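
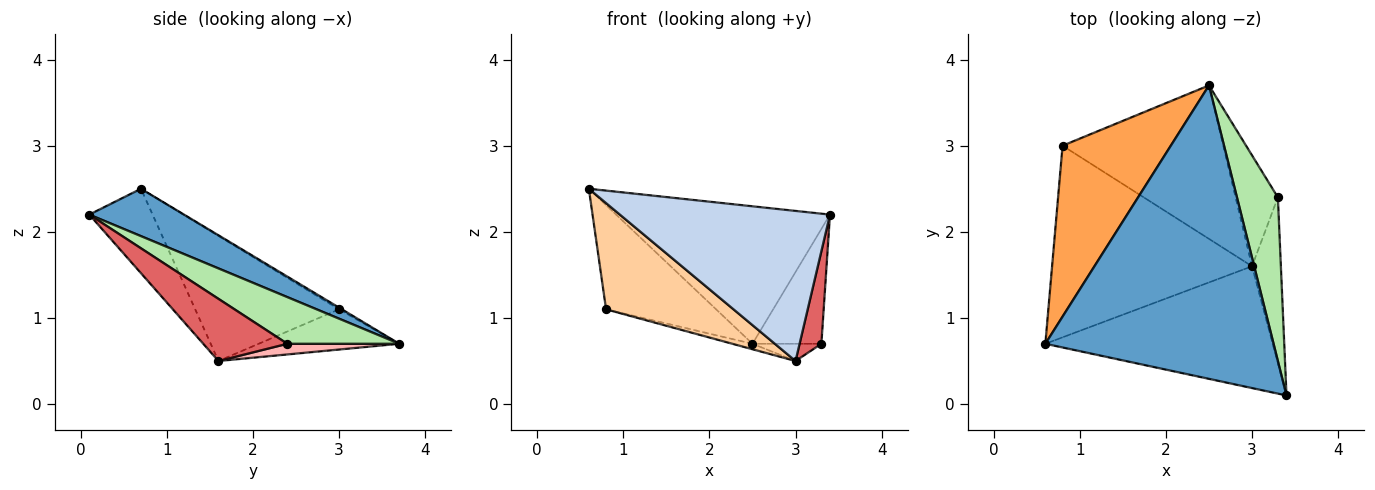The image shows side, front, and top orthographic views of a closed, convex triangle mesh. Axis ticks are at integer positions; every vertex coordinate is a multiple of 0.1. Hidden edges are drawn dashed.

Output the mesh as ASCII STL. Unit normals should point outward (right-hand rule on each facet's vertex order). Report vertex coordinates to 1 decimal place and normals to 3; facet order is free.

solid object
 facet normal 0.185 0.417 0.890
  outer loop
   vertex 2.5 3.7 0.7
   vertex 0.6 0.7 2.5
   vertex 3.4 0.1 2.2
  endloop
 endfacet
 facet normal -0.228 -0.756 -0.614
  outer loop
   vertex 3.0 1.6 0.5
   vertex 3.4 0.1 2.2
   vertex 0.6 0.7 2.5
  endloop
 endfacet
 facet normal -0.014 0.521 0.854
  outer loop
   vertex 0.8 3.0 1.1
   vertex 0.6 0.7 2.5
   vertex 2.5 3.7 0.7
  endloop
 endfacet
 facet normal -0.480 -0.425 -0.767
  outer loop
   vertex 0.8 3.0 1.1
   vertex 3.0 1.6 0.5
   vertex 0.6 0.7 2.5
  endloop
 endfacet
 facet normal -0.242 0.035 -0.970
  outer loop
   vertex 0.8 3.0 1.1
   vertex 2.5 3.7 0.7
   vertex 3.0 1.6 0.5
  endloop
 endfacet
 facet normal 0.682 0.420 0.598
  outer loop
   vertex 3.3 2.4 0.7
   vertex 2.5 3.7 0.7
   vertex 3.4 0.1 2.2
  endloop
 endfacet
 facet normal 0.883 -0.229 -0.410
  outer loop
   vertex 3.3 2.4 0.7
   vertex 3.4 0.1 2.2
   vertex 3.0 1.6 0.5
  endloop
 endfacet
 facet normal 0.242 0.149 -0.959
  outer loop
   vertex 3.3 2.4 0.7
   vertex 3.0 1.6 0.5
   vertex 2.5 3.7 0.7
  endloop
 endfacet
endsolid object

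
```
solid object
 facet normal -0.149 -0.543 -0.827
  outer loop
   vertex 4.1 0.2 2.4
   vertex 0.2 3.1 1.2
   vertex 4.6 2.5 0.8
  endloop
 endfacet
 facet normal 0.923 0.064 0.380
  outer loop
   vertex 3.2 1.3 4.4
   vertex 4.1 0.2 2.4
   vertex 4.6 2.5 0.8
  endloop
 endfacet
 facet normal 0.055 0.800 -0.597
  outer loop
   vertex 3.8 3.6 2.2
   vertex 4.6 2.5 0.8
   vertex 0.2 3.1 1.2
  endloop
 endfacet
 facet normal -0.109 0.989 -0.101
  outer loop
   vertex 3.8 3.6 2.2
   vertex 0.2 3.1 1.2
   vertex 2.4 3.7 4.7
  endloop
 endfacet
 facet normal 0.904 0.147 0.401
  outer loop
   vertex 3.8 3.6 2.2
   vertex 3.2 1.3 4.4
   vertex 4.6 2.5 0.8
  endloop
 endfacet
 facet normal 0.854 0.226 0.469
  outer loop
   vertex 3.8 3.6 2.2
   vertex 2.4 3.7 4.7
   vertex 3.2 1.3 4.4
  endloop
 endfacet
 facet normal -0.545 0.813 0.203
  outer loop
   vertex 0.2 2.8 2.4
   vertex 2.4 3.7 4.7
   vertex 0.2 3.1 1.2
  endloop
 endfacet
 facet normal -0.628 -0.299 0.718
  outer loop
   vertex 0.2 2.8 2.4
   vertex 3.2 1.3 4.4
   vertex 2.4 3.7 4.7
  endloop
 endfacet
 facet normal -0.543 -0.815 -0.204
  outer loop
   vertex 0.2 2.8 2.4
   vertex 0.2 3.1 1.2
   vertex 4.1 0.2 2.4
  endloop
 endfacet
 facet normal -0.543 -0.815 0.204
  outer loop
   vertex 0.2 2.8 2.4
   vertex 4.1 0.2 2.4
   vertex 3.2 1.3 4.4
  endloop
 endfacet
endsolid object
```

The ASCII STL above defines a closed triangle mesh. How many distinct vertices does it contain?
7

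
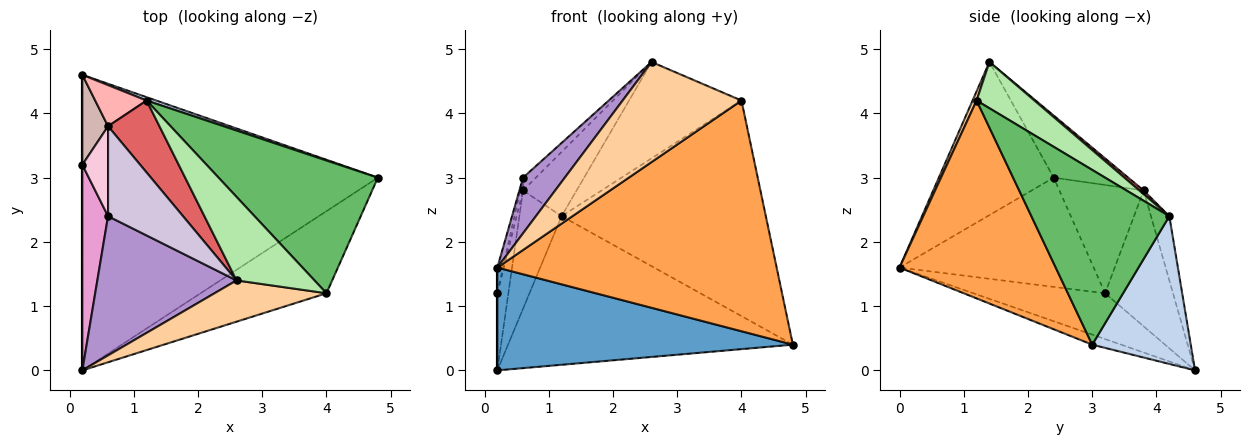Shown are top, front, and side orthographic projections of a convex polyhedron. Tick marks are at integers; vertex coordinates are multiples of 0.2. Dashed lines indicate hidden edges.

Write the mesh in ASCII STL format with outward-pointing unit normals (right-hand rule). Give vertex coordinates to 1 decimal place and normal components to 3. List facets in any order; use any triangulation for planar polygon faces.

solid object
 facet normal -0.032 -0.328 -0.944
  outer loop
   vertex 0.2 0.0 1.6
   vertex 0.2 4.6 0.0
   vertex 4.8 3.0 0.4
  endloop
 endfacet
 facet normal 0.327 0.945 0.021
  outer loop
   vertex 1.2 4.2 2.4
   vertex 4.8 3.0 0.4
   vertex 0.2 4.6 0.0
  endloop
 endfacet
 facet normal 0.466 -0.833 -0.297
  outer loop
   vertex 4.0 1.2 4.2
   vertex 0.2 0.0 1.6
   vertex 4.8 3.0 0.4
  endloop
 endfacet
 facet normal 0.031 -0.924 0.381
  outer loop
   vertex 4.0 1.2 4.2
   vertex 2.6 1.4 4.8
   vertex 0.2 0.0 1.6
  endloop
 endfacet
 facet normal 0.499 0.738 0.455
  outer loop
   vertex 4.0 1.2 4.2
   vertex 4.8 3.0 0.4
   vertex 1.2 4.2 2.4
  endloop
 endfacet
 facet normal 0.362 0.704 0.610
  outer loop
   vertex 4.0 1.2 4.2
   vertex 1.2 4.2 2.4
   vertex 2.6 1.4 4.8
  endloop
 endfacet
 facet normal 0.053 0.665 0.745
  outer loop
   vertex 0.6 3.8 2.8
   vertex 2.6 1.4 4.8
   vertex 1.2 4.2 2.4
  endloop
 endfacet
 facet normal -0.380 0.874 0.304
  outer loop
   vertex 0.6 3.8 2.8
   vertex 1.2 4.2 2.4
   vertex 0.2 4.6 0.0
  endloop
 endfacet
 facet normal -0.715 -0.260 0.650
  outer loop
   vertex 0.6 2.4 3.0
   vertex 0.2 0.0 1.6
   vertex 2.6 1.4 4.8
  endloop
 endfacet
 facet normal -0.634 0.109 0.765
  outer loop
   vertex 0.6 2.4 3.0
   vertex 2.6 1.4 4.8
   vertex 0.6 3.8 2.8
  endloop
 endfacet
 facet normal -1.000 0.000 0.000
  outer loop
   vertex 0.2 3.2 1.2
   vertex 0.2 4.6 0.0
   vertex 0.2 0.0 1.6
  endloop
 endfacet
 facet normal -0.970 0.157 0.184
  outer loop
   vertex 0.2 3.2 1.2
   vertex 0.6 3.8 2.8
   vertex 0.2 4.6 0.0
  endloop
 endfacet
 facet normal -0.973 0.029 0.229
  outer loop
   vertex 0.2 3.2 1.2
   vertex 0.2 0.0 1.6
   vertex 0.6 2.4 3.0
  endloop
 endfacet
 facet normal -0.972 0.033 0.231
  outer loop
   vertex 0.2 3.2 1.2
   vertex 0.6 2.4 3.0
   vertex 0.6 3.8 2.8
  endloop
 endfacet
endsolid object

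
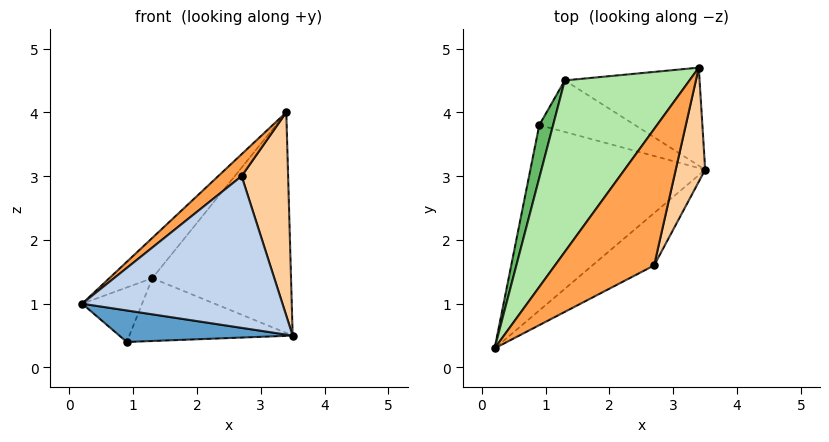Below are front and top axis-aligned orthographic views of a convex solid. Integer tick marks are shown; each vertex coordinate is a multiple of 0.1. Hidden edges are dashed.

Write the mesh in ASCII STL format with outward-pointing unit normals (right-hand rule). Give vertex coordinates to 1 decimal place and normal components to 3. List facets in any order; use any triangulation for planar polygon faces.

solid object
 facet normal -0.007 -0.168 -0.986
  outer loop
   vertex 0.9 3.8 0.4
   vertex 3.5 3.1 0.5
   vertex 0.2 0.3 1.0
  endloop
 endfacet
 facet normal 0.601 -0.755 -0.261
  outer loop
   vertex 2.7 1.6 3.0
   vertex 0.2 0.3 1.0
   vertex 3.5 3.1 0.5
  endloop
 endfacet
 facet normal -0.577 -0.130 0.806
  outer loop
   vertex 2.7 1.6 3.0
   vertex 3.4 4.7 4.0
   vertex 0.2 0.3 1.0
  endloop
 endfacet
 facet normal 0.954 -0.263 0.147
  outer loop
   vertex 2.7 1.6 3.0
   vertex 3.5 3.1 0.5
   vertex 3.4 4.7 4.0
  endloop
 endfacet
 facet normal -0.949 0.227 0.220
  outer loop
   vertex 1.3 4.5 1.4
   vertex 0.9 3.8 0.4
   vertex 0.2 0.3 1.0
  endloop
 endfacet
 facet normal -0.775 0.144 0.615
  outer loop
   vertex 1.3 4.5 1.4
   vertex 0.2 0.3 1.0
   vertex 3.4 4.7 4.0
  endloop
 endfacet
 facet normal 0.227 0.753 -0.618
  outer loop
   vertex 1.3 4.5 1.4
   vertex 3.5 3.1 0.5
   vertex 0.9 3.8 0.4
  endloop
 endfacet
 facet normal 0.384 0.844 -0.375
  outer loop
   vertex 1.3 4.5 1.4
   vertex 3.4 4.7 4.0
   vertex 3.5 3.1 0.5
  endloop
 endfacet
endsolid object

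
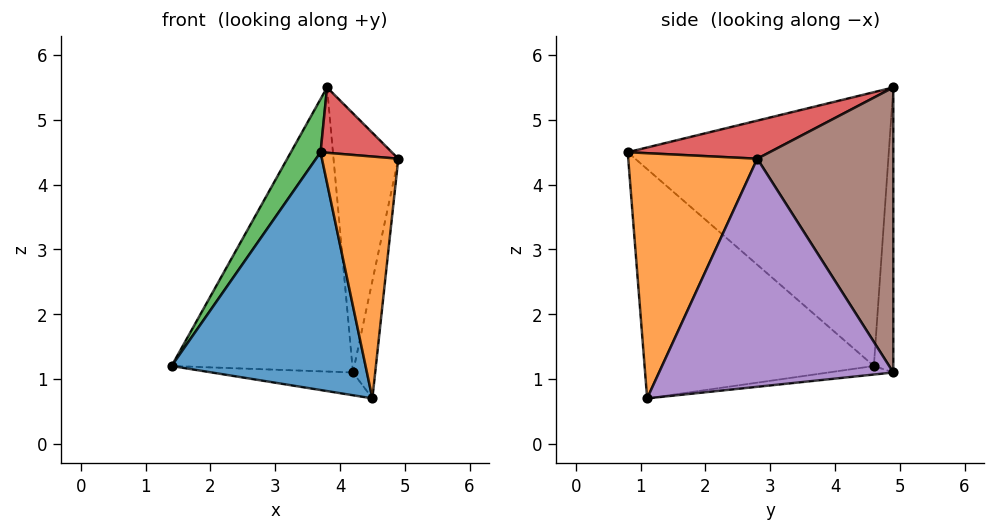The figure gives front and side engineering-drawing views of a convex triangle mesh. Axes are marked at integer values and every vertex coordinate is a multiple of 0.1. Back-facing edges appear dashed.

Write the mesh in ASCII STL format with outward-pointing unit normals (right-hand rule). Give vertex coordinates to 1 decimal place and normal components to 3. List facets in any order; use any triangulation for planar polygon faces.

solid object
 facet normal -0.747 -0.632 -0.207
  outer loop
   vertex 4.5 1.1 0.7
   vertex 3.7 0.8 4.5
   vertex 1.4 4.6 1.2
  endloop
 endfacet
 facet normal 0.852 -0.504 0.140
  outer loop
   vertex 4.5 1.1 0.7
   vertex 4.9 2.8 4.4
   vertex 3.7 0.8 4.5
  endloop
 endfacet
 facet normal -0.866 -0.098 0.490
  outer loop
   vertex 3.8 4.9 5.5
   vertex 1.4 4.6 1.2
   vertex 3.7 0.8 4.5
  endloop
 endfacet
 facet normal 0.443 -0.223 0.868
  outer loop
   vertex 3.8 4.9 5.5
   vertex 3.7 0.8 4.5
   vertex 4.9 2.8 4.4
  endloop
 endfacet
 facet normal 0.984 0.093 -0.149
  outer loop
   vertex 4.2 4.9 1.1
   vertex 4.9 2.8 4.4
   vertex 4.5 1.1 0.7
  endloop
 endfacet
 facet normal 0.900 0.428 0.082
  outer loop
   vertex 4.2 4.9 1.1
   vertex 3.8 4.9 5.5
   vertex 4.9 2.8 4.4
  endloop
 endfacet
 facet normal -0.046 0.101 -0.994
  outer loop
   vertex 4.2 4.9 1.1
   vertex 4.5 1.1 0.7
   vertex 1.4 4.6 1.2
  endloop
 endfacet
 facet normal -0.107 0.994 -0.010
  outer loop
   vertex 4.2 4.9 1.1
   vertex 1.4 4.6 1.2
   vertex 3.8 4.9 5.5
  endloop
 endfacet
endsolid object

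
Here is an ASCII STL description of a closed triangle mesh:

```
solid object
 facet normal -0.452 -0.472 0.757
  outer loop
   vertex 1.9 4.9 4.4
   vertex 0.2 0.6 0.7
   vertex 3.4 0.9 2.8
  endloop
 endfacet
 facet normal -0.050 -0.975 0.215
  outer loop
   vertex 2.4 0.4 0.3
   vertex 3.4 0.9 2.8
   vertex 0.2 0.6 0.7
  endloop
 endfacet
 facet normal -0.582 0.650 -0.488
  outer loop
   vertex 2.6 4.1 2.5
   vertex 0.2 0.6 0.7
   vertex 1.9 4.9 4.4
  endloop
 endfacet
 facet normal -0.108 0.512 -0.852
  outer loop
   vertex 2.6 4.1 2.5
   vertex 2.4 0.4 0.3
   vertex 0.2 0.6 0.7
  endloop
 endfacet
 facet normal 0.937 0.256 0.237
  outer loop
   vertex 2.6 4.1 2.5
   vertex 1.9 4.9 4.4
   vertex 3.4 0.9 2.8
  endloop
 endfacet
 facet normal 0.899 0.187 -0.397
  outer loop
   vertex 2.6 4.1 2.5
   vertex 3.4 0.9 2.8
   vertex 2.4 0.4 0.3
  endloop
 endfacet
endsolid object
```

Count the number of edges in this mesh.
9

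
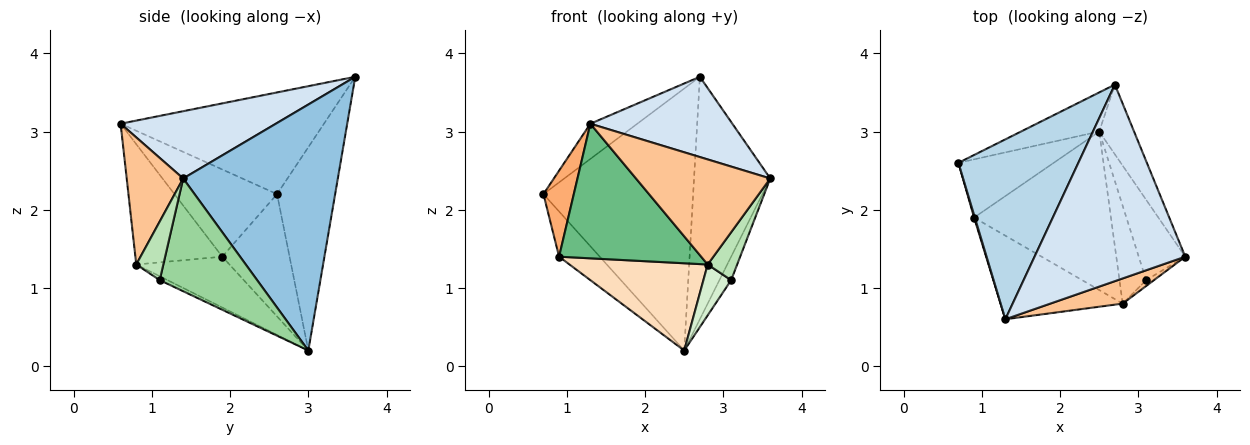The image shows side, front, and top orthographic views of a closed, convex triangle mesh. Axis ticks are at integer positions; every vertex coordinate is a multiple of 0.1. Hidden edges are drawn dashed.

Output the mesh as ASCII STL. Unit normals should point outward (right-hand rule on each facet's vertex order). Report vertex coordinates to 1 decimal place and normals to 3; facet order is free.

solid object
 facet normal -0.358 0.923 -0.138
  outer loop
   vertex 2.5 3.0 0.2
   vertex 0.7 2.6 2.2
   vertex 2.7 3.6 3.7
  endloop
 endfacet
 facet normal 0.890 0.438 -0.126
  outer loop
   vertex 2.5 3.0 0.2
   vertex 2.7 3.6 3.7
   vertex 3.6 1.4 2.4
  endloop
 endfacet
 facet normal -0.640 0.148 0.754
  outer loop
   vertex 1.3 0.6 3.1
   vertex 2.7 3.6 3.7
   vertex 0.7 2.6 2.2
  endloop
 endfacet
 facet normal 0.382 -0.349 0.856
  outer loop
   vertex 1.3 0.6 3.1
   vertex 3.6 1.4 2.4
   vertex 2.7 3.6 3.7
  endloop
 endfacet
 facet normal -0.712 0.431 -0.555
  outer loop
   vertex 0.9 1.9 1.4
   vertex 0.7 2.6 2.2
   vertex 2.5 3.0 0.2
  endloop
 endfacet
 facet normal -0.959 -0.284 0.009
  outer loop
   vertex 0.9 1.9 1.4
   vertex 1.3 0.6 3.1
   vertex 0.7 2.6 2.2
  endloop
 endfacet
 facet normal 0.379 -0.900 0.216
  outer loop
   vertex 2.8 0.8 1.3
   vertex 3.6 1.4 2.4
   vertex 1.3 0.6 3.1
  endloop
 endfacet
 facet normal -0.309 -0.459 -0.833
  outer loop
   vertex 2.8 0.8 1.3
   vertex 0.9 1.9 1.4
   vertex 2.5 3.0 0.2
  endloop
 endfacet
 facet normal -0.461 -0.754 -0.468
  outer loop
   vertex 2.8 0.8 1.3
   vertex 1.3 0.6 3.1
   vertex 0.9 1.9 1.4
  endloop
 endfacet
 facet normal 0.919 0.111 -0.379
  outer loop
   vertex 3.1 1.1 1.1
   vertex 2.5 3.0 0.2
   vertex 3.6 1.4 2.4
  endloop
 endfacet
 facet normal 0.674 -0.734 -0.090
  outer loop
   vertex 3.1 1.1 1.1
   vertex 3.6 1.4 2.4
   vertex 2.8 0.8 1.3
  endloop
 endfacet
 facet normal -0.129 -0.457 -0.880
  outer loop
   vertex 3.1 1.1 1.1
   vertex 2.8 0.8 1.3
   vertex 2.5 3.0 0.2
  endloop
 endfacet
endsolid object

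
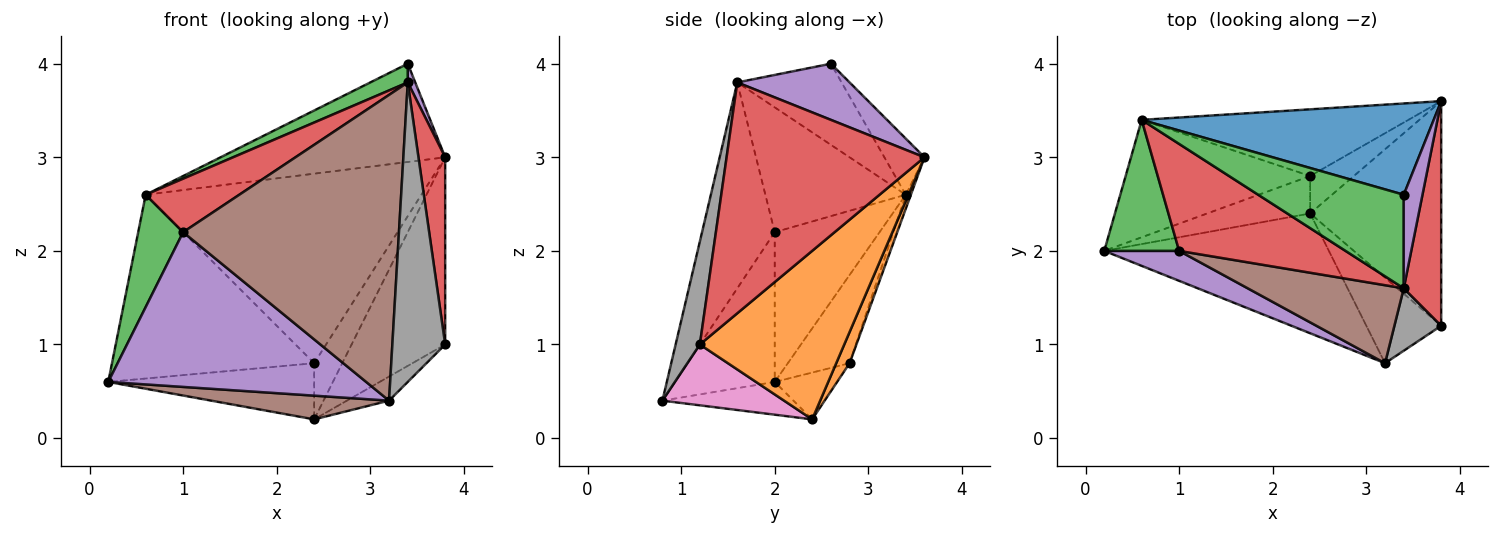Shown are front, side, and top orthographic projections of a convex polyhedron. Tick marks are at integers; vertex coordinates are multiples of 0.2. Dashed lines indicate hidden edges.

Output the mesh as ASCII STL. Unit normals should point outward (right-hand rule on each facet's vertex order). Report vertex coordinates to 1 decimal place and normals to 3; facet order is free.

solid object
 facet normal -0.130 0.727 0.675
  outer loop
   vertex 0.6 3.4 2.6
   vertex 3.4 2.6 4.0
   vertex 3.8 3.6 3.0
  endloop
 endfacet
 facet normal 0.703 0.455 -0.547
  outer loop
   vertex 2.4 2.4 0.2
   vertex 3.8 3.6 3.0
   vertex 3.8 1.2 1.0
  endloop
 endfacet
 facet normal -0.479 -0.172 0.861
  outer loop
   vertex 3.4 1.6 3.8
   vertex 3.4 2.6 4.0
   vertex 0.6 3.4 2.6
  endloop
 endfacet
 facet normal 0.978 -0.132 0.159
  outer loop
   vertex 3.4 1.6 3.8
   vertex 3.8 1.2 1.0
   vertex 3.8 3.6 3.0
  endloop
 endfacet
 facet normal 0.947 -0.063 0.316
  outer loop
   vertex 3.4 1.6 3.8
   vertex 3.8 3.6 3.0
   vertex 3.4 2.6 4.0
  endloop
 endfacet
 facet normal -0.142 -0.192 -0.971
  outer loop
   vertex 3.2 0.8 0.4
   vertex 0.2 2.0 0.6
   vertex 2.4 2.4 0.2
  endloop
 endfacet
 facet normal 0.616 0.213 -0.758
  outer loop
   vertex 3.2 0.8 0.4
   vertex 2.4 2.4 0.2
   vertex 3.8 1.2 1.0
  endloop
 endfacet
 facet normal 0.409 -0.893 0.186
  outer loop
   vertex 3.2 0.8 0.4
   vertex 3.8 1.2 1.0
   vertex 3.4 1.6 3.8
  endloop
 endfacet
 facet normal -0.249 0.816 -0.521
  outer loop
   vertex 2.4 2.8 0.8
   vertex 0.2 2.0 0.6
   vertex 0.6 3.4 2.6
  endloop
 endfacet
 facet normal -0.244 0.807 -0.538
  outer loop
   vertex 2.4 2.8 0.8
   vertex 2.4 2.4 0.2
   vertex 0.2 2.0 0.6
  endloop
 endfacet
 facet normal -0.017 0.943 -0.332
  outer loop
   vertex 2.4 2.8 0.8
   vertex 0.6 3.4 2.6
   vertex 3.8 3.6 3.0
  endloop
 endfacet
 facet normal 0.368 0.774 -0.516
  outer loop
   vertex 2.4 2.8 0.8
   vertex 3.8 3.6 3.0
   vertex 2.4 2.4 0.2
  endloop
 endfacet
 facet normal -0.835 -0.358 0.418
  outer loop
   vertex 1.0 2.0 2.2
   vertex 0.6 3.4 2.6
   vertex 0.2 2.0 0.6
  endloop
 endfacet
 facet normal -0.557 -0.371 0.743
  outer loop
   vertex 1.0 2.0 2.2
   vertex 3.4 1.6 3.8
   vertex 0.6 3.4 2.6
  endloop
 endfacet
 facet normal -0.355 -0.918 0.178
  outer loop
   vertex 1.0 2.0 2.2
   vertex 0.2 2.0 0.6
   vertex 3.2 0.8 0.4
  endloop
 endfacet
 facet normal -0.310 -0.921 0.235
  outer loop
   vertex 1.0 2.0 2.2
   vertex 3.2 0.8 0.4
   vertex 3.4 1.6 3.8
  endloop
 endfacet
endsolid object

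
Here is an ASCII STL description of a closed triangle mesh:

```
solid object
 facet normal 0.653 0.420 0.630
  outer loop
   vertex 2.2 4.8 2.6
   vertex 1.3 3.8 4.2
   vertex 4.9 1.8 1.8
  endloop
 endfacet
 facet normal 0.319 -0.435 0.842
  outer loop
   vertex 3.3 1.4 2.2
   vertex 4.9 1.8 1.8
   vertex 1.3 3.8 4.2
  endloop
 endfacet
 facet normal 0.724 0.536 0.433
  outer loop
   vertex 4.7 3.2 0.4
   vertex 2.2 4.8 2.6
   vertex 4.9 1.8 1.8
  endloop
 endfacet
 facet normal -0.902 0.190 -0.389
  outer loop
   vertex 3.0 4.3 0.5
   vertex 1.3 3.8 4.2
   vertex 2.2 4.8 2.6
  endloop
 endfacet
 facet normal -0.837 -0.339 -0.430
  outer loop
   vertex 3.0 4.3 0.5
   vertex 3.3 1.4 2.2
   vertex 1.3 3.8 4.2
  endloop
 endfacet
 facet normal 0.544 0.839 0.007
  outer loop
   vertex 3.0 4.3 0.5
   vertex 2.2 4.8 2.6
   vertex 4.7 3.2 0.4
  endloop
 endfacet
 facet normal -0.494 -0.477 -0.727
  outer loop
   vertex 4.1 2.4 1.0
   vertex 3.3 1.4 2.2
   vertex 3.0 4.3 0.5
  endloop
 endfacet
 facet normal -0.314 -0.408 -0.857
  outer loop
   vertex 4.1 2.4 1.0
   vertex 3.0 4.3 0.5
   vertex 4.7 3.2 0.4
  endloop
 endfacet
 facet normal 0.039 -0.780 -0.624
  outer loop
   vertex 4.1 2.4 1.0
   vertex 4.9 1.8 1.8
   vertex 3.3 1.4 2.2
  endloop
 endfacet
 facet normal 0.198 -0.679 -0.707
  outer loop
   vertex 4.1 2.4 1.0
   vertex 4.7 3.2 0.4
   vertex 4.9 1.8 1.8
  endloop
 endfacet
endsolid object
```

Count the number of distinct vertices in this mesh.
7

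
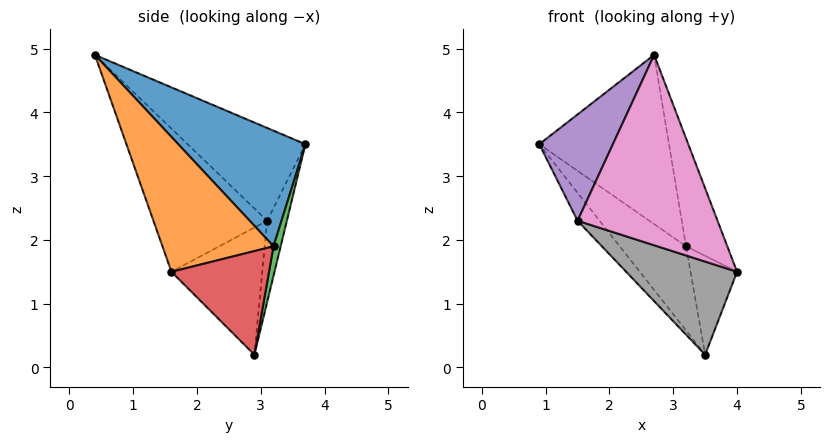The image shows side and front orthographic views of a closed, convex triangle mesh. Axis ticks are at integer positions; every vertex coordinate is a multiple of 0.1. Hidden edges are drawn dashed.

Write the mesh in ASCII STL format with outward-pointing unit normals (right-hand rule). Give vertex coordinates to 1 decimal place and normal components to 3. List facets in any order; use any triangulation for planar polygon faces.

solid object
 facet normal 0.551 0.562 0.617
  outer loop
   vertex 3.2 3.2 1.9
   vertex 0.9 3.7 3.5
   vertex 2.7 0.4 4.9
  endloop
 endfacet
 facet normal 0.845 0.314 0.434
  outer loop
   vertex 3.2 3.2 1.9
   vertex 2.7 0.4 4.9
   vertex 4.0 1.6 1.5
  endloop
 endfacet
 facet normal 0.106 0.982 -0.155
  outer loop
   vertex 3.2 3.2 1.9
   vertex 3.5 2.9 0.2
   vertex 0.9 3.7 3.5
  endloop
 endfacet
 facet normal 0.899 0.429 0.083
  outer loop
   vertex 3.2 3.2 1.9
   vertex 4.0 1.6 1.5
   vertex 3.5 2.9 0.2
  endloop
 endfacet
 facet normal -0.837 -0.523 -0.157
  outer loop
   vertex 1.5 3.1 2.3
   vertex 2.7 0.4 4.9
   vertex 0.9 3.7 3.5
  endloop
 endfacet
 facet normal -0.545 0.609 -0.577
  outer loop
   vertex 1.5 3.1 2.3
   vertex 0.9 3.7 3.5
   vertex 3.5 2.9 0.2
  endloop
 endfacet
 facet normal -0.561 -0.690 -0.458
  outer loop
   vertex 1.5 3.1 2.3
   vertex 4.0 1.6 1.5
   vertex 2.7 0.4 4.9
  endloop
 endfacet
 facet normal -0.560 -0.684 -0.468
  outer loop
   vertex 1.5 3.1 2.3
   vertex 3.5 2.9 0.2
   vertex 4.0 1.6 1.5
  endloop
 endfacet
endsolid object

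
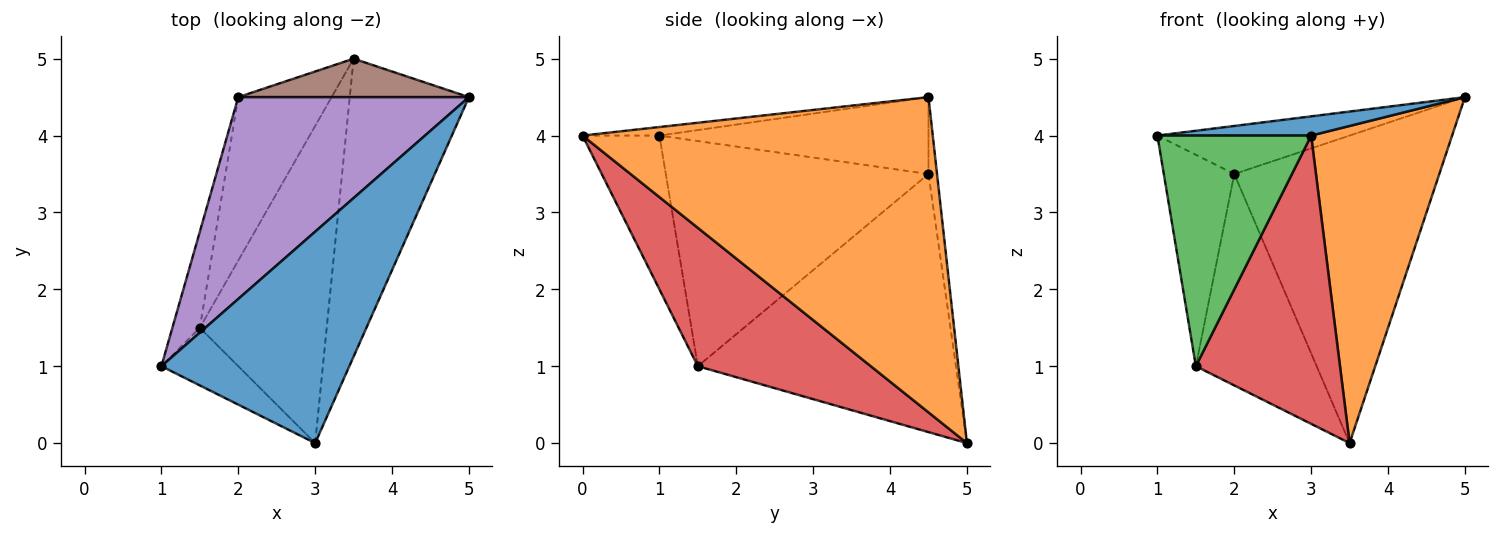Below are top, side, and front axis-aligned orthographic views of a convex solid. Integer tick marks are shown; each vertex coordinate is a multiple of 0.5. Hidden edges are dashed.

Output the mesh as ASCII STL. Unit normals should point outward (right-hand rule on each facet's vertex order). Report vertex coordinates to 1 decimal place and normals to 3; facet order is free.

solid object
 facet normal -0.045 -0.090 0.995
  outer loop
   vertex 3.0 0.0 4.0
   vertex 5.0 4.5 4.5
   vertex 1.0 1.0 4.0
  endloop
 endfacet
 facet normal 0.875 -0.352 -0.331
  outer loop
   vertex 3.5 5.0 0.0
   vertex 5.0 4.5 4.5
   vertex 3.0 0.0 4.0
  endloop
 endfacet
 facet normal -0.436 -0.873 -0.218
  outer loop
   vertex 1.5 1.5 1.0
   vertex 3.0 0.0 4.0
   vertex 1.0 1.0 4.0
  endloop
 endfacet
 facet normal 0.628 -0.523 -0.576
  outer loop
   vertex 1.5 1.5 1.0
   vertex 3.5 5.0 0.0
   vertex 3.0 0.0 4.0
  endloop
 endfacet
 facet normal -0.308 0.220 0.925
  outer loop
   vertex 2.0 4.5 3.5
   vertex 1.0 1.0 4.0
   vertex 5.0 4.5 4.5
  endloop
 endfacet
 facet normal -0.041 0.991 0.124
  outer loop
   vertex 2.0 4.5 3.5
   vertex 5.0 4.5 4.5
   vertex 3.5 5.0 0.0
  endloop
 endfacet
 facet normal -0.959 0.257 -0.117
  outer loop
   vertex 2.0 4.5 3.5
   vertex 1.5 1.5 1.0
   vertex 1.0 1.0 4.0
  endloop
 endfacet
 facet normal -0.861 0.403 -0.311
  outer loop
   vertex 2.0 4.5 3.5
   vertex 3.5 5.0 0.0
   vertex 1.5 1.5 1.0
  endloop
 endfacet
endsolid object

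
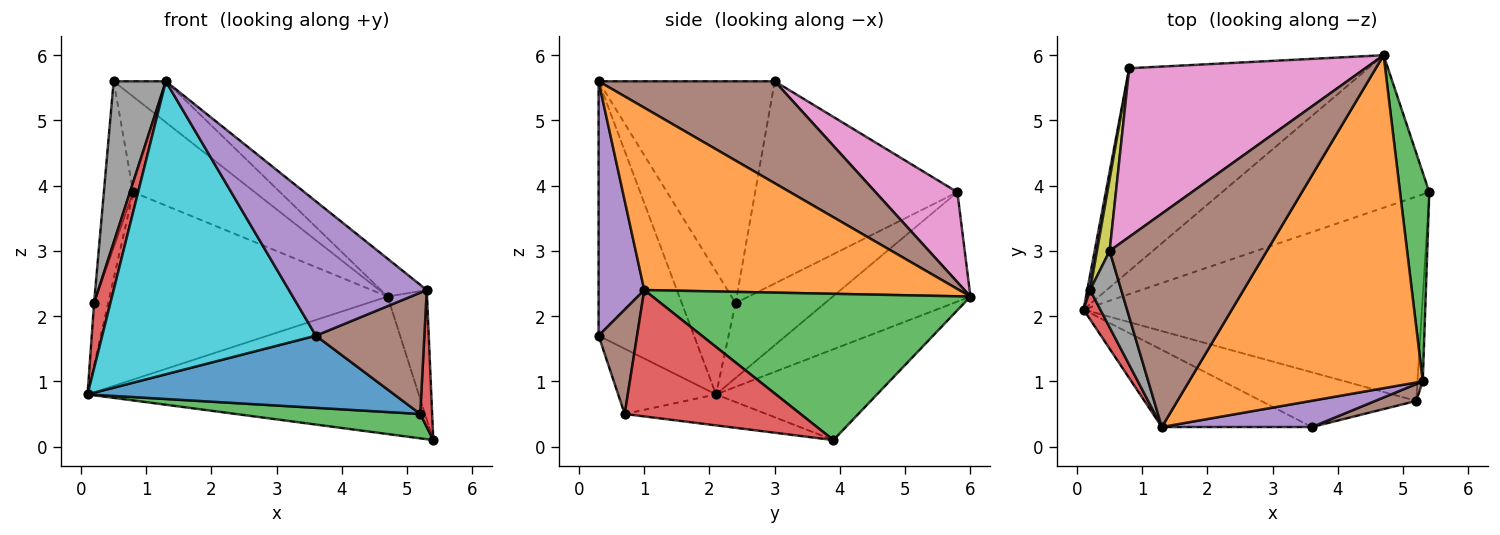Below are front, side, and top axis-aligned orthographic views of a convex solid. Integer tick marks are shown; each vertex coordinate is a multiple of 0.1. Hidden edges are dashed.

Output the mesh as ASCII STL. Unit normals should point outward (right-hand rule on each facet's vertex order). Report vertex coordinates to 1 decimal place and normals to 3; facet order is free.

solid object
 facet normal -0.310 0.637 -0.706
  outer loop
   vertex 4.7 6.0 2.3
   vertex 5.4 3.9 0.1
   vertex 0.1 2.1 0.8
  endloop
 endfacet
 facet normal -0.319 0.643 -0.696
  outer loop
   vertex 0.8 5.8 3.9
   vertex 4.7 6.0 2.3
   vertex 0.1 2.1 0.8
  endloop
 endfacet
 facet normal -0.091 -0.118 -0.989
  outer loop
   vertex 5.2 0.7 0.5
   vertex 0.1 2.1 0.8
   vertex 5.4 3.9 0.1
  endloop
 endfacet
 facet normal -0.949 -0.288 0.129
  outer loop
   vertex 0.2 2.4 2.2
   vertex 0.1 2.1 0.8
   vertex 1.3 0.3 5.6
  endloop
 endfacet
 facet normal -0.987 0.156 0.037
  outer loop
   vertex 0.2 2.4 2.2
   vertex 0.8 5.8 3.9
   vertex 0.1 2.1 0.8
  endloop
 endfacet
 facet normal 0.537 0.159 0.828
  outer loop
   vertex 0.5 3.0 5.6
   vertex 1.3 0.3 5.6
   vertex 4.7 6.0 2.3
  endloop
 endfacet
 facet normal 0.315 0.468 0.826
  outer loop
   vertex 0.5 3.0 5.6
   vertex 4.7 6.0 2.3
   vertex 0.8 5.8 3.9
  endloop
 endfacet
 facet normal -0.950 -0.282 0.134
  outer loop
   vertex 0.5 3.0 5.6
   vertex 0.2 2.4 2.2
   vertex 1.3 0.3 5.6
  endloop
 endfacet
 facet normal -0.988 0.143 0.062
  outer loop
   vertex 0.5 3.0 5.6
   vertex 0.8 5.8 3.9
   vertex 0.2 2.4 2.2
  endloop
 endfacet
 facet normal -0.396 -0.888 -0.234
  outer loop
   vertex 3.6 0.3 1.7
   vertex 1.3 0.3 5.6
   vertex 0.1 2.1 0.8
  endloop
 endfacet
 facet normal -0.246 -0.772 -0.586
  outer loop
   vertex 3.6 0.3 1.7
   vertex 0.1 2.1 0.8
   vertex 5.2 0.7 0.5
  endloop
 endfacet
 facet normal 0.613 0.089 0.785
  outer loop
   vertex 5.3 1.0 2.4
   vertex 4.7 6.0 2.3
   vertex 1.3 0.3 5.6
  endloop
 endfacet
 facet normal 0.973 0.121 0.195
  outer loop
   vertex 5.3 1.0 2.4
   vertex 5.4 3.9 0.1
   vertex 4.7 6.0 2.3
  endloop
 endfacet
 facet normal 0.997 -0.068 -0.042
  outer loop
   vertex 5.3 1.0 2.4
   vertex 5.2 0.7 0.5
   vertex 5.4 3.9 0.1
  endloop
 endfacet
 facet normal 0.309 -0.933 0.182
  outer loop
   vertex 5.3 1.0 2.4
   vertex 1.3 0.3 5.6
   vertex 3.6 0.3 1.7
  endloop
 endfacet
 facet normal 0.331 -0.935 0.130
  outer loop
   vertex 5.3 1.0 2.4
   vertex 3.6 0.3 1.7
   vertex 5.2 0.7 0.5
  endloop
 endfacet
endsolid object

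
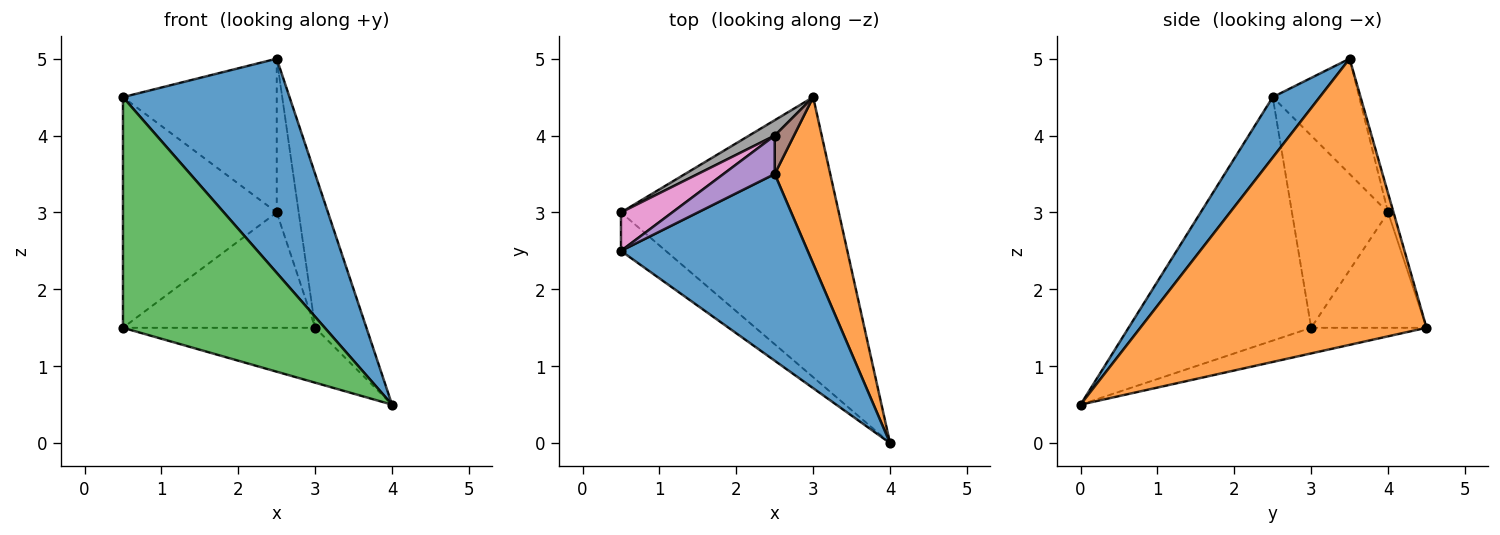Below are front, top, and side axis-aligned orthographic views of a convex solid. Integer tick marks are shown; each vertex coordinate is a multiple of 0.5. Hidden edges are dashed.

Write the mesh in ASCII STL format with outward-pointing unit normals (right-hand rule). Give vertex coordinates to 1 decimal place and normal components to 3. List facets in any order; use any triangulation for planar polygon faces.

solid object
 facet normal 0.208 -0.737 0.643
  outer loop
   vertex 2.5 3.5 5.0
   vertex 0.5 2.5 4.5
   vertex 4.0 0.0 0.5
  endloop
 endfacet
 facet normal 0.967 0.173 0.188
  outer loop
   vertex 2.5 3.5 5.0
   vertex 4.0 0.0 0.5
   vertex 3.0 4.5 1.5
  endloop
 endfacet
 facet normal -0.666 -0.736 -0.123
  outer loop
   vertex 0.5 3.0 1.5
   vertex 4.0 0.0 0.5
   vertex 0.5 2.5 4.5
  endloop
 endfacet
 facet normal -0.115 0.191 -0.975
  outer loop
   vertex 0.5 3.0 1.5
   vertex 3.0 4.5 1.5
   vertex 4.0 0.0 0.5
  endloop
 endfacet
 facet normal -0.479 0.852 0.213
  outer loop
   vertex 2.5 4.0 3.0
   vertex 0.5 2.5 4.5
   vertex 2.5 3.5 5.0
  endloop
 endfacet
 facet normal -0.236 0.943 0.236
  outer loop
   vertex 2.5 4.0 3.0
   vertex 2.5 3.5 5.0
   vertex 3.0 4.5 1.5
  endloop
 endfacet
 facet normal -0.525 0.840 0.140
  outer loop
   vertex 2.5 4.0 3.0
   vertex 0.5 3.0 1.5
   vertex 0.5 2.5 4.5
  endloop
 endfacet
 facet normal -0.511 0.852 0.114
  outer loop
   vertex 2.5 4.0 3.0
   vertex 3.0 4.5 1.5
   vertex 0.5 3.0 1.5
  endloop
 endfacet
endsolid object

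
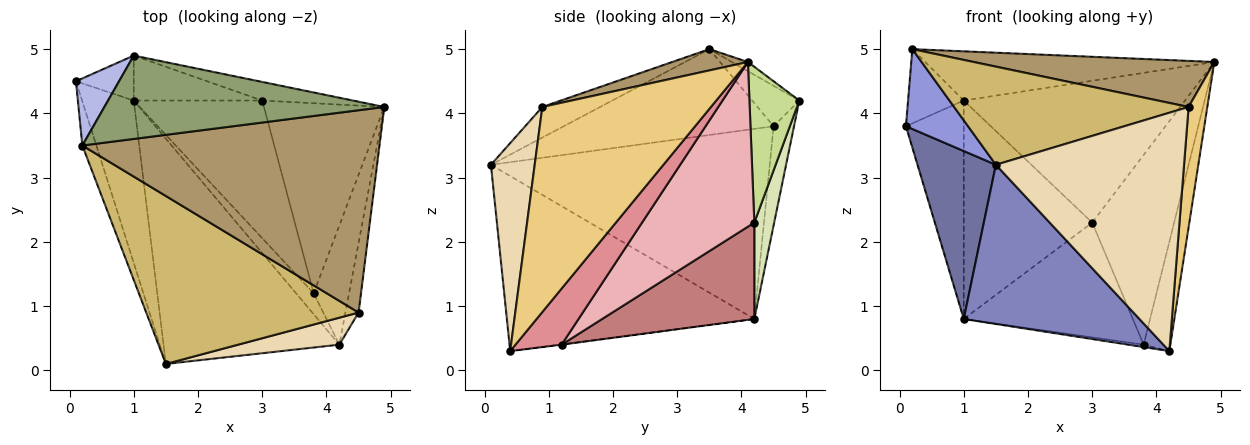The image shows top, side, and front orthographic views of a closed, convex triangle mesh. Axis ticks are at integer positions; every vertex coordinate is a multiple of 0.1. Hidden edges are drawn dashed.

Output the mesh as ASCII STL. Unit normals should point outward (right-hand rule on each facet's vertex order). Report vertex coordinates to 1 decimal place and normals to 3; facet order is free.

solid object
 facet normal -0.931 -0.262 -0.253
  outer loop
   vertex 1.0 4.2 0.8
   vertex 1.5 0.1 3.2
   vertex 0.1 4.5 3.8
  endloop
 endfacet
 facet normal -0.631 -0.448 -0.634
  outer loop
   vertex 1.0 4.2 0.8
   vertex 4.2 0.4 0.3
   vertex 1.5 0.1 3.2
  endloop
 endfacet
 facet normal -0.947 -0.280 -0.155
  outer loop
   vertex 0.2 3.5 5.0
   vertex 0.1 4.5 3.8
   vertex 1.5 0.1 3.2
  endloop
 endfacet
 facet normal -0.532 0.628 0.568
  outer loop
   vertex 1.0 4.9 4.2
   vertex 0.1 4.5 3.8
   vertex 0.2 3.5 5.0
  endloop
 endfacet
 facet normal -0.028 0.508 0.861
  outer loop
   vertex 1.0 4.9 4.2
   vertex 0.2 3.5 5.0
   vertex 4.9 4.1 4.8
  endloop
 endfacet
 facet normal -0.327 0.926 -0.191
  outer loop
   vertex 1.0 4.9 4.2
   vertex 1.0 4.2 0.8
   vertex 0.1 4.5 3.8
  endloop
 endfacet
 facet normal 0.218 0.968 -0.127
  outer loop
   vertex 1.0 4.9 4.2
   vertex 4.9 4.1 4.8
   vertex 3.0 4.2 2.3
  endloop
 endfacet
 facet normal 0.150 0.968 -0.199
  outer loop
   vertex 1.0 4.9 4.2
   vertex 3.0 4.2 2.3
   vertex 1.0 4.2 0.8
  endloop
 endfacet
 facet normal 0.070 -0.221 0.973
  outer loop
   vertex 4.5 0.9 4.1
   vertex 4.9 4.1 4.8
   vertex 0.2 3.5 5.0
  endloop
 endfacet
 facet normal -0.123 -0.501 0.857
  outer loop
   vertex 4.5 0.9 4.1
   vertex 0.2 3.5 5.0
   vertex 1.5 0.1 3.2
  endloop
 endfacet
 facet normal 0.992 -0.110 -0.064
  outer loop
   vertex 4.5 0.9 4.1
   vertex 4.2 0.4 0.3
   vertex 4.9 4.1 4.8
  endloop
 endfacet
 facet normal 0.225 -0.968 0.110
  outer loop
   vertex 4.5 0.9 4.1
   vertex 1.5 0.1 3.2
   vertex 4.2 0.4 0.3
  endloop
 endfacet
 facet normal -0.019 0.115 -0.993
  outer loop
   vertex 3.8 1.2 0.4
   vertex 4.2 0.4 0.3
   vertex 1.0 4.2 0.8
  endloop
 endfacet
 facet normal 0.499 0.555 -0.666
  outer loop
   vertex 3.8 1.2 0.4
   vertex 1.0 4.2 0.8
   vertex 3.0 4.2 2.3
  endloop
 endfacet
 facet normal 0.759 0.440 -0.480
  outer loop
   vertex 3.8 1.2 0.4
   vertex 4.9 4.1 4.8
   vertex 4.2 0.4 0.3
  endloop
 endfacet
 facet normal 0.696 0.508 -0.508
  outer loop
   vertex 3.8 1.2 0.4
   vertex 3.0 4.2 2.3
   vertex 4.9 4.1 4.8
  endloop
 endfacet
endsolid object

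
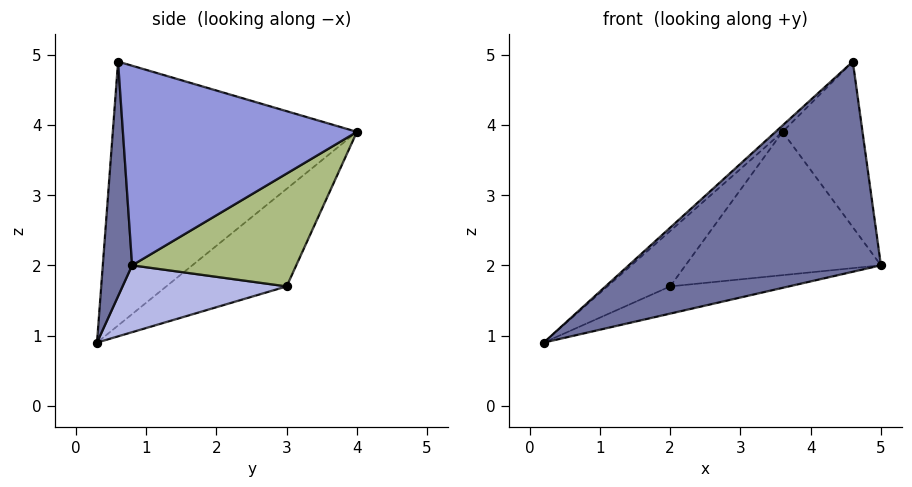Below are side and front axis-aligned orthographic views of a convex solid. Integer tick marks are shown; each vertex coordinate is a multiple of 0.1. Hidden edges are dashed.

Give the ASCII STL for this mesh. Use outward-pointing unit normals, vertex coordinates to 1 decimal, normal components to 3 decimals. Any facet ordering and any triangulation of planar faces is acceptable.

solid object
 facet normal 0.115 -0.992 -0.052
  outer loop
   vertex 4.6 0.6 4.9
   vertex 0.2 0.3 0.9
   vertex 5.0 0.8 2.0
  endloop
 endfacet
 facet normal -0.673 0.019 0.739
  outer loop
   vertex 4.6 0.6 4.9
   vertex 3.6 4.0 3.9
   vertex 0.2 0.3 0.9
  endloop
 endfacet
 facet normal 0.935 0.320 0.151
  outer loop
   vertex 4.6 0.6 4.9
   vertex 5.0 0.8 2.0
   vertex 3.6 4.0 3.9
  endloop
 endfacet
 facet normal 0.206 0.149 -0.967
  outer loop
   vertex 2.0 3.0 1.7
   vertex 5.0 0.8 2.0
   vertex 0.2 0.3 0.9
  endloop
 endfacet
 facet normal -0.813 0.424 0.399
  outer loop
   vertex 2.0 3.0 1.7
   vertex 0.2 0.3 0.9
   vertex 3.6 4.0 3.9
  endloop
 endfacet
 facet normal 0.498 0.593 -0.632
  outer loop
   vertex 2.0 3.0 1.7
   vertex 3.6 4.0 3.9
   vertex 5.0 0.8 2.0
  endloop
 endfacet
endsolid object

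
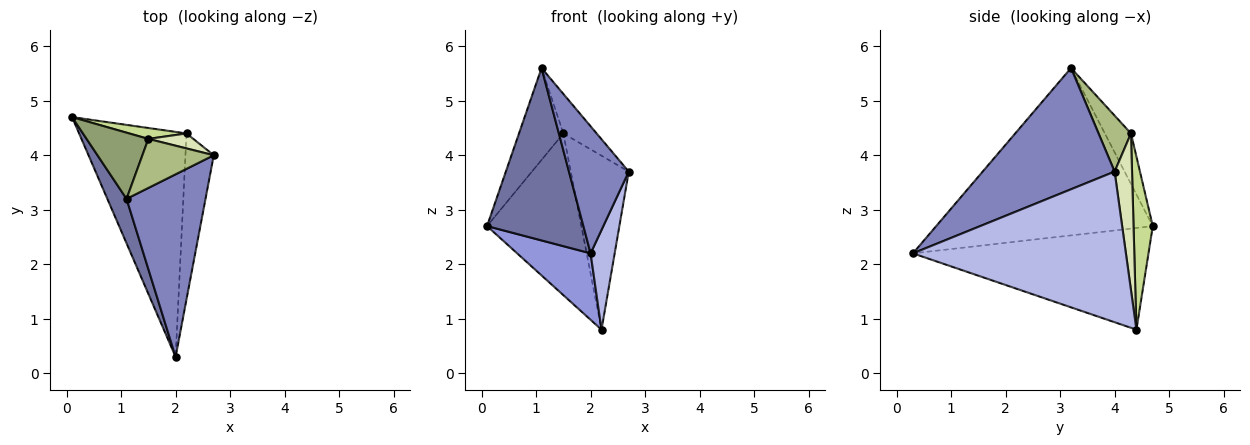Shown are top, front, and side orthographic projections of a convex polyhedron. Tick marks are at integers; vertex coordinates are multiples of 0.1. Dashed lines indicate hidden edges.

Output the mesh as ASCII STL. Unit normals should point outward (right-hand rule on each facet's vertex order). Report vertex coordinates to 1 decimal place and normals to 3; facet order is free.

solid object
 facet normal -0.909 -0.404 0.104
  outer loop
   vertex 1.1 3.2 5.6
   vertex 0.1 4.7 2.7
   vertex 2.0 0.3 2.2
  endloop
 endfacet
 facet normal 0.783 -0.355 0.510
  outer loop
   vertex 1.1 3.2 5.6
   vertex 2.0 0.3 2.2
   vertex 2.7 4.0 3.7
  endloop
 endfacet
 facet normal -0.672 -0.210 -0.710
  outer loop
   vertex 2.2 4.4 0.8
   vertex 2.0 0.3 2.2
   vertex 0.1 4.7 2.7
  endloop
 endfacet
 facet normal 0.977 -0.110 -0.184
  outer loop
   vertex 2.2 4.4 0.8
   vertex 2.7 4.0 3.7
   vertex 2.0 0.3 2.2
  endloop
 endfacet
 facet normal -0.431 0.732 0.527
  outer loop
   vertex 1.5 4.3 4.4
   vertex 0.1 4.7 2.7
   vertex 1.1 3.2 5.6
  endloop
 endfacet
 facet normal 0.521 0.535 0.664
  outer loop
   vertex 1.5 4.3 4.4
   vertex 1.1 3.2 5.6
   vertex 2.7 4.0 3.7
  endloop
 endfacet
 facet normal 0.199 0.978 0.066
  outer loop
   vertex 1.5 4.3 4.4
   vertex 2.2 4.4 0.8
   vertex 0.1 4.7 2.7
  endloop
 endfacet
 facet normal 0.287 0.955 0.082
  outer loop
   vertex 1.5 4.3 4.4
   vertex 2.7 4.0 3.7
   vertex 2.2 4.4 0.8
  endloop
 endfacet
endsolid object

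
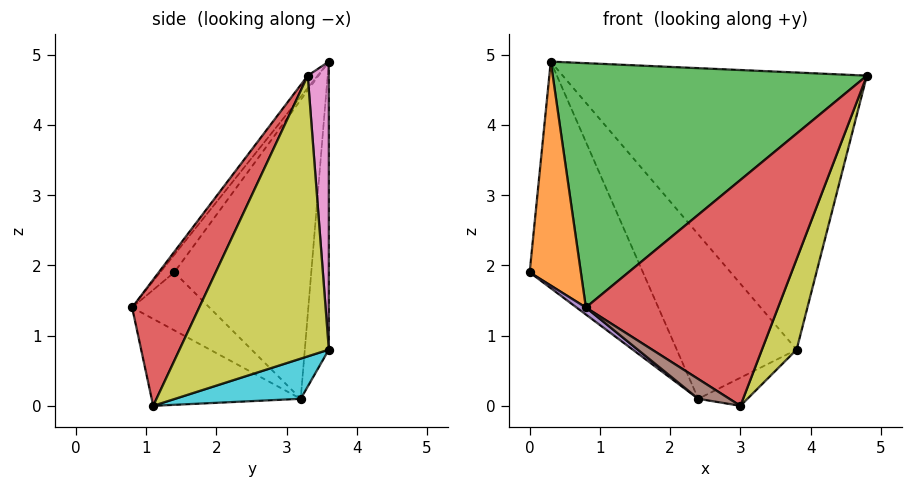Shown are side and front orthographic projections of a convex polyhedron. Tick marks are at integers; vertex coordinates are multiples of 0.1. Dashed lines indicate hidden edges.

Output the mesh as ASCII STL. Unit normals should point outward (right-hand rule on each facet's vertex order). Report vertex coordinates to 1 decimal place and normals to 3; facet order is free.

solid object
 facet normal -0.718 0.594 -0.364
  outer loop
   vertex 2.4 3.2 0.1
   vertex 0.0 1.4 1.9
   vertex 0.3 3.6 4.9
  endloop
 endfacet
 facet normal -0.213 -0.778 0.592
  outer loop
   vertex 0.8 0.8 1.4
   vertex 0.3 3.6 4.9
   vertex 0.0 1.4 1.9
  endloop
 endfacet
 facet normal -0.024 -0.782 0.622
  outer loop
   vertex 0.8 0.8 1.4
   vertex 4.8 3.3 4.7
   vertex 0.3 3.6 4.9
  endloop
 endfacet
 facet normal 0.314 -0.900 0.301
  outer loop
   vertex 0.8 0.8 1.4
   vertex 3.0 1.1 0.0
   vertex 4.8 3.3 4.7
  endloop
 endfacet
 facet normal -0.565 -0.069 -0.822
  outer loop
   vertex 0.8 0.8 1.4
   vertex 0.0 1.4 1.9
   vertex 2.4 3.2 0.1
  endloop
 endfacet
 facet normal -0.523 -0.109 -0.845
  outer loop
   vertex 0.8 0.8 1.4
   vertex 2.4 3.2 0.1
   vertex 3.0 1.1 0.0
  endloop
 endfacet
 facet normal 0.069 0.996 0.059
  outer loop
   vertex 3.8 3.6 0.8
   vertex 0.3 3.6 4.9
   vertex 4.8 3.3 4.7
  endloop
 endfacet
 facet normal -0.194 0.967 -0.165
  outer loop
   vertex 3.8 3.6 0.8
   vertex 2.4 3.2 0.1
   vertex 0.3 3.6 4.9
  endloop
 endfacet
 facet normal 0.941 -0.219 -0.258
  outer loop
   vertex 3.8 3.6 0.8
   vertex 4.8 3.3 4.7
   vertex 3.0 1.1 0.0
  endloop
 endfacet
 facet normal 0.405 0.159 -0.900
  outer loop
   vertex 3.8 3.6 0.8
   vertex 3.0 1.1 0.0
   vertex 2.4 3.2 0.1
  endloop
 endfacet
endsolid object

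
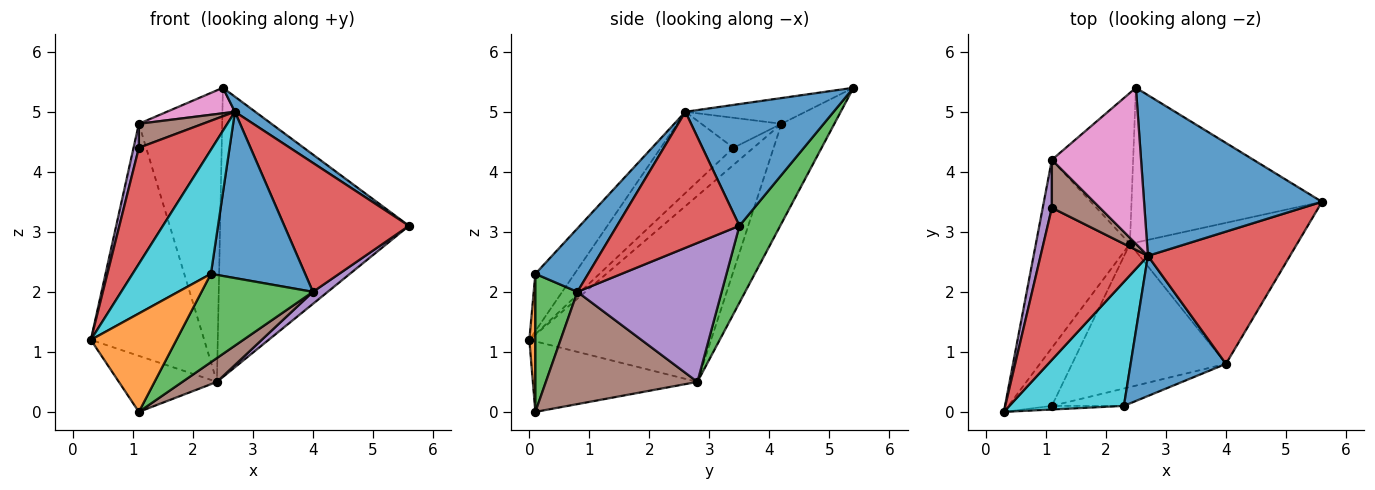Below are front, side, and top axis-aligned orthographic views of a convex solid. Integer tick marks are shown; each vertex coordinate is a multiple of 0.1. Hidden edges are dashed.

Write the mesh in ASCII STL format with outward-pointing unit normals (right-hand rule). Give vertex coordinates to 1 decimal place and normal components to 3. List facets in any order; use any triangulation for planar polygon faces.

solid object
 facet normal 0.563 -0.077 0.823
  outer loop
   vertex 2.7 2.6 5.0
   vertex 5.6 3.5 3.1
   vertex 2.5 5.4 5.4
  endloop
 endfacet
 facet normal -0.759 0.452 -0.468
  outer loop
   vertex 2.4 2.8 0.5
   vertex 1.1 0.1 0.0
   vertex 0.3 0.0 1.2
  endloop
 endfacet
 facet normal 0.187 0.866 -0.463
  outer loop
   vertex 2.4 2.8 0.5
   vertex 2.5 5.4 5.4
   vertex 5.6 3.5 3.1
  endloop
 endfacet
 facet normal 0.566 -0.576 0.591
  outer loop
   vertex 4.0 0.8 2.0
   vertex 5.6 3.5 3.1
   vertex 2.7 2.6 5.0
  endloop
 endfacet
 facet normal 0.638 -0.065 -0.767
  outer loop
   vertex 4.0 0.8 2.0
   vertex 2.4 2.8 0.5
   vertex 5.6 3.5 3.1
  endloop
 endfacet
 facet normal 0.584 -0.133 -0.801
  outer loop
   vertex 4.0 0.8 2.0
   vertex 1.1 0.1 0.0
   vertex 2.4 2.8 0.5
  endloop
 endfacet
 facet normal -0.274 -0.155 0.949
  outer loop
   vertex 1.1 4.2 4.8
   vertex 2.7 2.6 5.0
   vertex 2.5 5.4 5.4
  endloop
 endfacet
 facet normal -0.780 0.486 -0.394
  outer loop
   vertex 1.1 4.2 4.8
   vertex 2.4 2.8 0.5
   vertex 0.3 0.0 1.2
  endloop
 endfacet
 facet normal -0.491 0.773 -0.400
  outer loop
   vertex 1.1 4.2 4.8
   vertex 2.5 5.4 5.4
   vertex 2.4 2.8 0.5
  endloop
 endfacet
 facet normal -0.333 -0.667 0.667
  outer loop
   vertex 2.3 0.1 2.3
   vertex 2.7 2.6 5.0
   vertex 0.3 0.0 1.2
  endloop
 endfacet
 facet normal 0.394 -0.703 0.592
  outer loop
   vertex 2.3 0.1 2.3
   vertex 4.0 0.8 2.0
   vertex 2.7 2.6 5.0
  endloop
 endfacet
 facet normal 0.070 -0.997 -0.036
  outer loop
   vertex 2.3 0.1 2.3
   vertex 0.3 0.0 1.2
   vertex 1.1 0.1 0.0
  endloop
 endfacet
 facet normal 0.347 -0.920 -0.181
  outer loop
   vertex 2.3 0.1 2.3
   vertex 1.1 0.1 0.0
   vertex 4.0 0.8 2.0
  endloop
 endfacet
 facet normal -0.515 -0.520 0.681
  outer loop
   vertex 1.1 3.4 4.4
   vertex 0.3 0.0 1.2
   vertex 2.7 2.6 5.0
  endloop
 endfacet
 facet normal -0.859 -0.229 0.458
  outer loop
   vertex 1.1 3.4 4.4
   vertex 1.1 4.2 4.8
   vertex 0.3 0.0 1.2
  endloop
 endfacet
 facet normal -0.488 -0.390 0.781
  outer loop
   vertex 1.1 3.4 4.4
   vertex 2.7 2.6 5.0
   vertex 1.1 4.2 4.8
  endloop
 endfacet
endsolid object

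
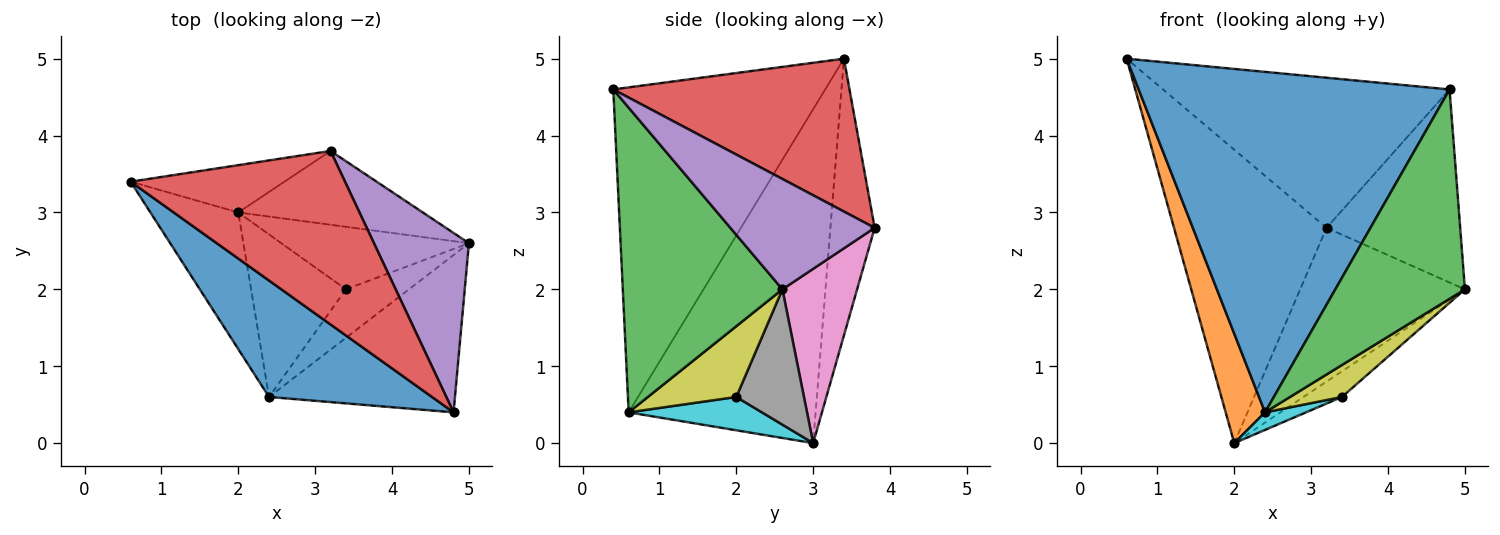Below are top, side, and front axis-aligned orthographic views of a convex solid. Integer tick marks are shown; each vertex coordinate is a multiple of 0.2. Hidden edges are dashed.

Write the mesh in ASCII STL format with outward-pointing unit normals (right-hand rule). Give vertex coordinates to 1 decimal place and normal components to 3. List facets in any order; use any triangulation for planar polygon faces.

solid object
 facet normal -0.542 -0.795 0.272
  outer loop
   vertex 2.4 0.6 0.4
   vertex 4.8 0.4 4.6
   vertex 0.6 3.4 5.0
  endloop
 endfacet
 facet normal -0.948 -0.200 -0.249
  outer loop
   vertex 2.4 0.6 0.4
   vertex 0.6 3.4 5.0
   vertex 2.0 3.0 0.0
  endloop
 endfacet
 facet normal 0.702 -0.570 -0.428
  outer loop
   vertex 2.4 0.6 0.4
   vertex 5.0 2.6 2.0
   vertex 4.8 0.4 4.6
  endloop
 endfacet
 facet normal 0.475 0.576 0.666
  outer loop
   vertex 3.2 3.8 2.8
   vertex 0.6 3.4 5.0
   vertex 4.8 0.4 4.6
  endloop
 endfacet
 facet normal 0.620 0.575 0.534
  outer loop
   vertex 3.2 3.8 2.8
   vertex 4.8 0.4 4.6
   vertex 5.0 2.6 2.0
  endloop
 endfacet
 facet normal -0.276 0.949 -0.153
  outer loop
   vertex 3.2 3.8 2.8
   vertex 2.0 3.0 0.0
   vertex 0.6 3.4 5.0
  endloop
 endfacet
 facet normal 0.378 0.835 -0.401
  outer loop
   vertex 3.2 3.8 2.8
   vertex 5.0 2.6 2.0
   vertex 2.0 3.0 0.0
  endloop
 endfacet
 facet normal 0.555 0.315 -0.770
  outer loop
   vertex 3.4 2.0 0.6
   vertex 2.0 3.0 0.0
   vertex 5.0 2.6 2.0
  endloop
 endfacet
 facet normal 0.684 -0.401 -0.609
  outer loop
   vertex 3.4 2.0 0.6
   vertex 5.0 2.6 2.0
   vertex 2.4 0.6 0.4
  endloop
 endfacet
 facet normal 0.330 -0.101 -0.939
  outer loop
   vertex 3.4 2.0 0.6
   vertex 2.4 0.6 0.4
   vertex 2.0 3.0 0.0
  endloop
 endfacet
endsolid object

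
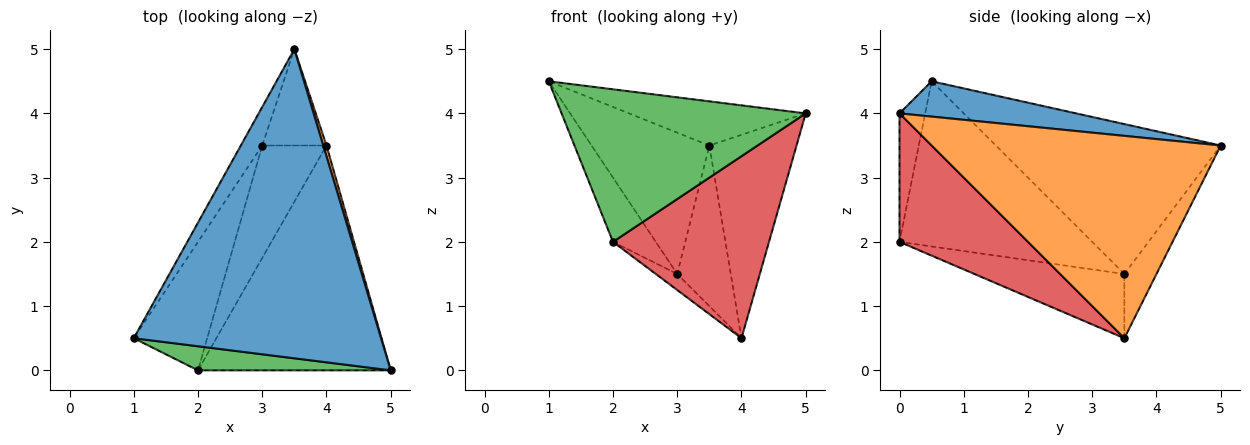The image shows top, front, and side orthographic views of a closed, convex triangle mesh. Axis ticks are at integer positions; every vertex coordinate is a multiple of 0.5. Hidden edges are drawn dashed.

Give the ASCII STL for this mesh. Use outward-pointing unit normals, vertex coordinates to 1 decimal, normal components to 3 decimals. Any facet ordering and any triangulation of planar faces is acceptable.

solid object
 facet normal 0.140 0.140 0.980
  outer loop
   vertex 3.5 5.0 3.5
   vertex 1.0 0.5 4.5
   vertex 5.0 0.0 4.0
  endloop
 endfacet
 facet normal 0.957 0.289 0.015
  outer loop
   vertex 4.0 3.5 0.5
   vertex 3.5 5.0 3.5
   vertex 5.0 0.0 4.0
  endloop
 endfacet
 facet normal -0.103 -0.982 0.155
  outer loop
   vertex 2.0 0.0 2.0
   vertex 5.0 0.0 4.0
   vertex 1.0 0.5 4.5
  endloop
 endfacet
 facet normal 0.460 -0.559 -0.690
  outer loop
   vertex 2.0 0.0 2.0
   vertex 4.0 3.5 0.5
   vertex 5.0 0.0 4.0
  endloop
 endfacet
 facet normal -0.879 0.460 -0.126
  outer loop
   vertex 3.0 3.5 1.5
   vertex 1.0 0.5 4.5
   vertex 3.5 5.0 3.5
  endloop
 endfacet
 facet normal -0.457 0.762 -0.457
  outer loop
   vertex 3.0 3.5 1.5
   vertex 3.5 5.0 3.5
   vertex 4.0 3.5 0.5
  endloop
 endfacet
 facet normal -0.896 0.199 -0.398
  outer loop
   vertex 3.0 3.5 1.5
   vertex 2.0 0.0 2.0
   vertex 1.0 0.5 4.5
  endloop
 endfacet
 facet normal -0.704 0.101 -0.704
  outer loop
   vertex 3.0 3.5 1.5
   vertex 4.0 3.5 0.5
   vertex 2.0 0.0 2.0
  endloop
 endfacet
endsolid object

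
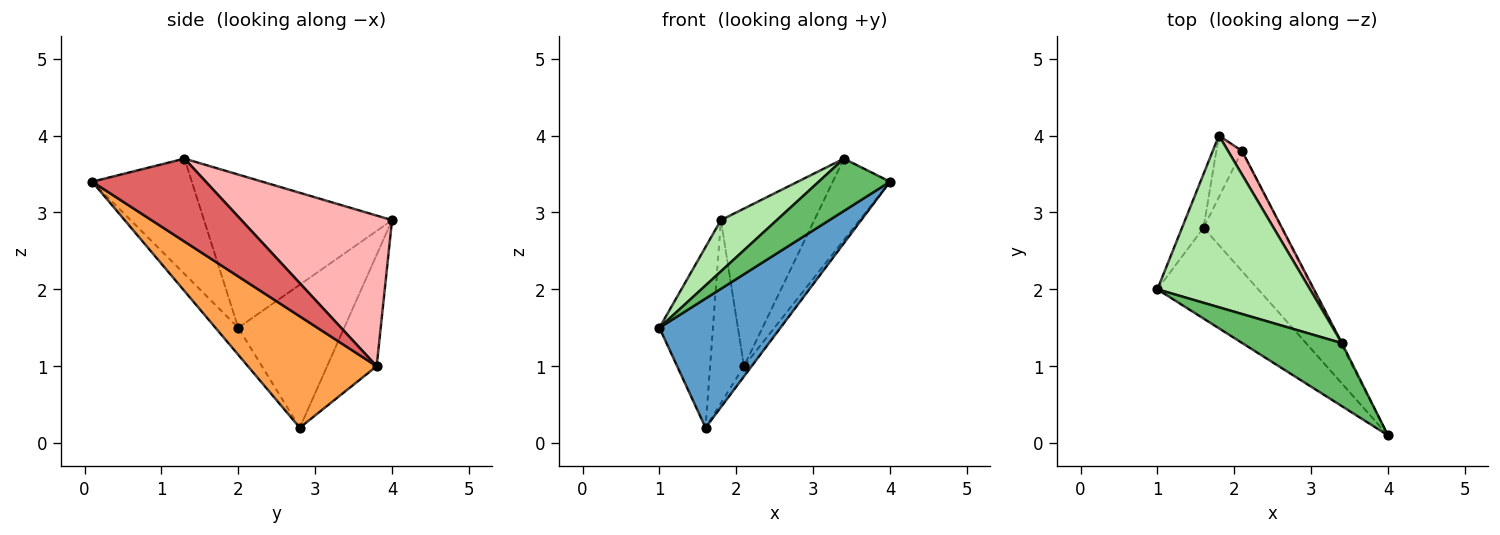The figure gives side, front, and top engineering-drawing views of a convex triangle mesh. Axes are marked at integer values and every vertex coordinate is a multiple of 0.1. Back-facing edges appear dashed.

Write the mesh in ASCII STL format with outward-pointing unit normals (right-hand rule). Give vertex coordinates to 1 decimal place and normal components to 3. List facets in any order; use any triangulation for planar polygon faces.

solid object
 facet normal -0.152 -0.809 -0.568
  outer loop
   vertex 1.6 2.8 0.2
   vertex 4.0 0.1 3.4
   vertex 1.0 2.0 1.5
  endloop
 endfacet
 facet normal -0.885 0.447 -0.133
  outer loop
   vertex 1.6 2.8 0.2
   vertex 1.0 2.0 1.5
   vertex 1.8 4.0 2.9
  endloop
 endfacet
 facet normal 0.818 0.049 -0.573
  outer loop
   vertex 2.1 3.8 1.0
   vertex 4.0 0.1 3.4
   vertex 1.6 2.8 0.2
  endloop
 endfacet
 facet normal -0.811 0.555 -0.186
  outer loop
   vertex 2.1 3.8 1.0
   vertex 1.6 2.8 0.2
   vertex 1.8 4.0 2.9
  endloop
 endfacet
 facet normal -0.666 -0.476 0.574
  outer loop
   vertex 3.4 1.3 3.7
   vertex 1.0 2.0 1.5
   vertex 4.0 0.1 3.4
  endloop
 endfacet
 facet normal -0.693 -0.206 0.691
  outer loop
   vertex 3.4 1.3 3.7
   vertex 1.8 4.0 2.9
   vertex 1.0 2.0 1.5
  endloop
 endfacet
 facet normal 0.893 0.450 -0.013
  outer loop
   vertex 3.4 1.3 3.7
   vertex 4.0 0.1 3.4
   vertex 2.1 3.8 1.0
  endloop
 endfacet
 facet normal 0.847 0.525 0.078
  outer loop
   vertex 3.4 1.3 3.7
   vertex 2.1 3.8 1.0
   vertex 1.8 4.0 2.9
  endloop
 endfacet
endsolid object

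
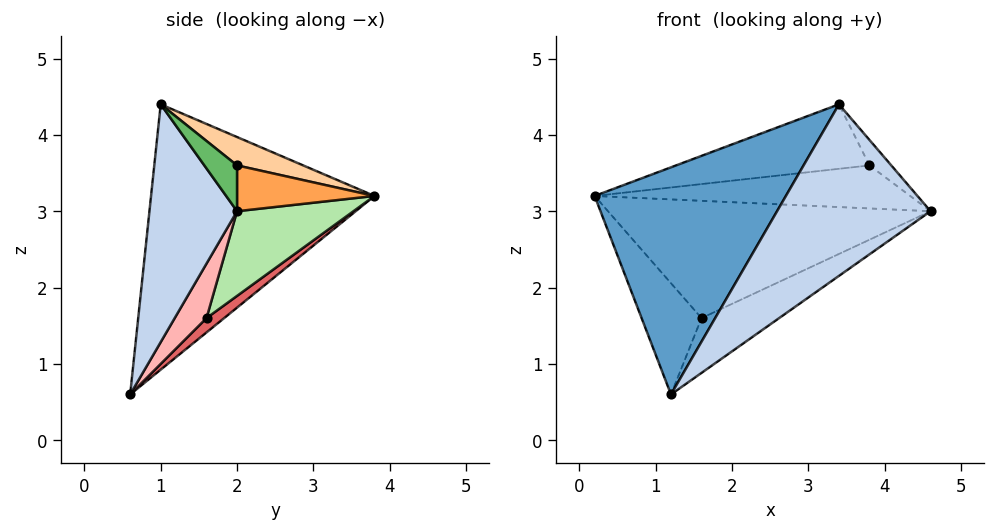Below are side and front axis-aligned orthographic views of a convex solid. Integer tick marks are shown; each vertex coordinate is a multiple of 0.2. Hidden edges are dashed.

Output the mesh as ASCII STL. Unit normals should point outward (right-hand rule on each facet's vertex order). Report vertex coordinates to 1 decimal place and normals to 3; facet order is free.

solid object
 facet normal -0.677 -0.580 0.453
  outer loop
   vertex 3.4 1.0 4.4
   vertex 0.2 3.8 3.2
   vertex 1.2 0.6 0.6
  endloop
 endfacet
 facet normal 0.486 -0.852 -0.192
  outer loop
   vertex 3.4 1.0 4.4
   vertex 1.2 0.6 0.6
   vertex 4.6 2.0 3.0
  endloop
 endfacet
 facet normal 0.352 0.809 0.470
  outer loop
   vertex 3.8 2.0 3.6
   vertex 4.6 2.0 3.0
   vertex 0.2 3.8 3.2
  endloop
 endfacet
 facet normal 0.193 0.565 0.802
  outer loop
   vertex 3.8 2.0 3.6
   vertex 0.2 3.8 3.2
   vertex 3.4 1.0 4.4
  endloop
 endfacet
 facet normal 0.557 0.371 0.743
  outer loop
   vertex 3.8 2.0 3.6
   vertex 3.4 1.0 4.4
   vertex 4.6 2.0 3.0
  endloop
 endfacet
 facet normal 0.241 0.666 -0.706
  outer loop
   vertex 1.6 1.6 1.6
   vertex 0.2 3.8 3.2
   vertex 4.6 2.0 3.0
  endloop
 endfacet
 facet normal 0.192 0.654 -0.731
  outer loop
   vertex 1.6 1.6 1.6
   vertex 1.2 0.6 0.6
   vertex 0.2 3.8 3.2
  endloop
 endfacet
 facet normal 0.258 0.630 -0.733
  outer loop
   vertex 1.6 1.6 1.6
   vertex 4.6 2.0 3.0
   vertex 1.2 0.6 0.6
  endloop
 endfacet
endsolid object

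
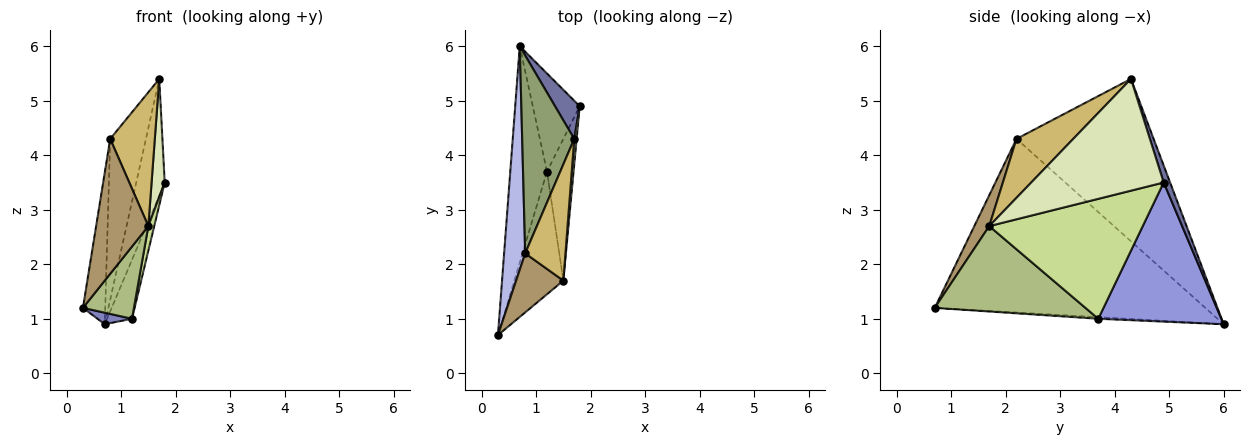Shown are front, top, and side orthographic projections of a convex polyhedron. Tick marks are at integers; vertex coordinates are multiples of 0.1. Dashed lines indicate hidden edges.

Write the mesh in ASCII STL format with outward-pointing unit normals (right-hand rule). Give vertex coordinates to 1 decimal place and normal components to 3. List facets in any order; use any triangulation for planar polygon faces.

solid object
 facet normal 0.210 0.929 0.304
  outer loop
   vertex 1.7 4.3 5.4
   vertex 1.8 4.9 3.5
   vertex 0.7 6.0 0.9
  endloop
 endfacet
 facet normal -0.045 -0.053 -0.998
  outer loop
   vertex 1.2 3.7 1.0
   vertex 0.3 0.7 1.2
   vertex 0.7 6.0 0.9
  endloop
 endfacet
 facet normal 0.931 0.189 -0.314
  outer loop
   vertex 1.2 3.7 1.0
   vertex 0.7 6.0 0.9
   vertex 1.8 4.9 3.5
  endloop
 endfacet
 facet normal -0.989 0.081 0.120
  outer loop
   vertex 0.8 2.2 4.3
   vertex 0.7 6.0 0.9
   vertex 0.3 0.7 1.2
  endloop
 endfacet
 facet normal -0.924 0.241 0.296
  outer loop
   vertex 0.8 2.2 4.3
   vertex 1.7 4.3 5.4
   vertex 0.7 6.0 0.9
  endloop
 endfacet
 facet normal 0.832 -0.281 -0.478
  outer loop
   vertex 1.5 1.7 2.7
   vertex 0.3 0.7 1.2
   vertex 1.2 3.7 1.0
  endloop
 endfacet
 facet normal 0.976 -0.037 -0.216
  outer loop
   vertex 1.5 1.7 2.7
   vertex 1.2 3.7 1.0
   vertex 1.8 4.9 3.5
  endloop
 endfacet
 facet normal 0.995 -0.099 0.021
  outer loop
   vertex 1.5 1.7 2.7
   vertex 1.8 4.9 3.5
   vertex 1.7 4.3 5.4
  endloop
 endfacet
 facet normal 0.254 -0.886 0.388
  outer loop
   vertex 1.5 1.7 2.7
   vertex 0.8 2.2 4.3
   vertex 0.3 0.7 1.2
  endloop
 endfacet
 facet normal 0.692 -0.545 0.473
  outer loop
   vertex 1.5 1.7 2.7
   vertex 1.7 4.3 5.4
   vertex 0.8 2.2 4.3
  endloop
 endfacet
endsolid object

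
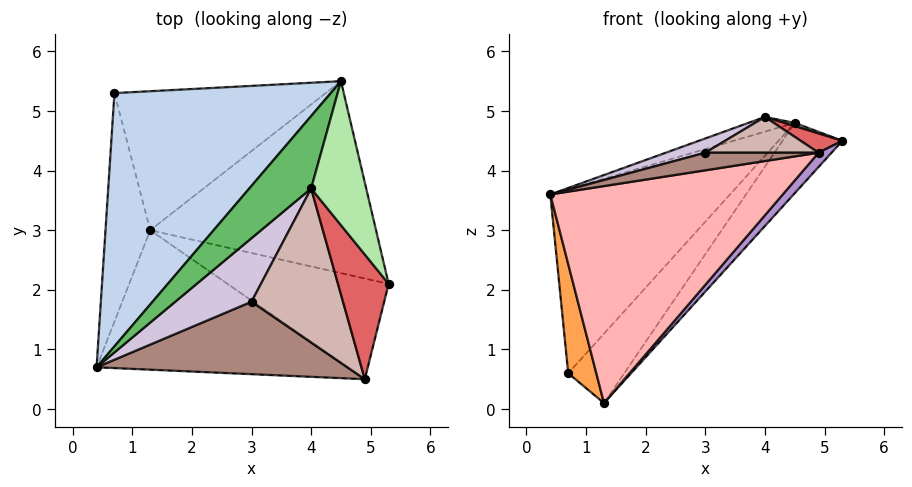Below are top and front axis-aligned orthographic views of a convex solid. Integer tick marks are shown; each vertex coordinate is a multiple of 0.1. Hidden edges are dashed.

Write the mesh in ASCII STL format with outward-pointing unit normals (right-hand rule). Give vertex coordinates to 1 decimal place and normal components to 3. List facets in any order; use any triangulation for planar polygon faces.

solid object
 facet normal 0.743 0.230 -0.628
  outer loop
   vertex 1.3 3.0 0.1
   vertex 4.5 5.5 4.8
   vertex 5.3 2.1 4.5
  endloop
 endfacet
 facet normal -0.679 0.432 0.594
  outer loop
   vertex 0.7 5.3 0.6
   vertex 0.4 0.7 3.6
   vertex 4.5 5.5 4.8
  endloop
 endfacet
 facet normal -0.923 -0.166 -0.346
  outer loop
   vertex 0.7 5.3 0.6
   vertex 1.3 3.0 0.1
   vertex 0.4 0.7 3.6
  endloop
 endfacet
 facet normal 0.695 0.321 -0.644
  outer loop
   vertex 0.7 5.3 0.6
   vertex 4.5 5.5 4.8
   vertex 1.3 3.0 0.1
  endloop
 endfacet
 facet normal -0.461 0.176 0.870
  outer loop
   vertex 4.0 3.7 4.9
   vertex 4.5 5.5 4.8
   vertex 0.4 0.7 3.6
  endloop
 endfacet
 facet normal 0.270 -0.021 0.963
  outer loop
   vertex 4.0 3.7 4.9
   vertex 5.3 2.1 4.5
   vertex 4.5 5.5 4.8
  endloop
 endfacet
 facet normal 0.115 -0.152 0.982
  outer loop
   vertex 4.9 0.5 4.3
   vertex 5.3 2.1 4.5
   vertex 4.0 3.7 4.9
  endloop
 endfacet
 facet normal 0.047 -0.840 -0.540
  outer loop
   vertex 4.9 0.5 4.3
   vertex 0.4 0.7 3.6
   vertex 1.3 3.0 0.1
  endloop
 endfacet
 facet normal 0.727 -0.097 -0.680
  outer loop
   vertex 4.9 0.5 4.3
   vertex 1.3 3.0 0.1
   vertex 5.3 2.1 4.5
  endloop
 endfacet
 facet normal -0.168 -0.215 0.962
  outer loop
   vertex 3.0 1.8 4.3
   vertex 4.0 3.7 4.9
   vertex 0.4 0.7 3.6
  endloop
 endfacet
 facet normal -0.160 -0.233 0.959
  outer loop
   vertex 3.0 1.8 4.3
   vertex 0.4 0.7 3.6
   vertex 4.9 0.5 4.3
  endloop
 endfacet
 facet normal -0.153 -0.224 0.963
  outer loop
   vertex 3.0 1.8 4.3
   vertex 4.9 0.5 4.3
   vertex 4.0 3.7 4.9
  endloop
 endfacet
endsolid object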